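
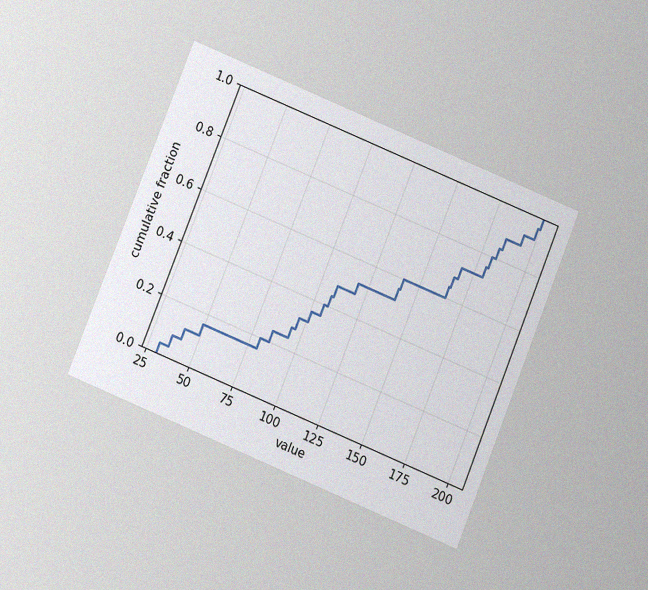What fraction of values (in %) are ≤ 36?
8%

The chart is tilted about 22° clockwise and viewed slightly from below, with some photo noise. At x=36 the ECDF step is at 8%.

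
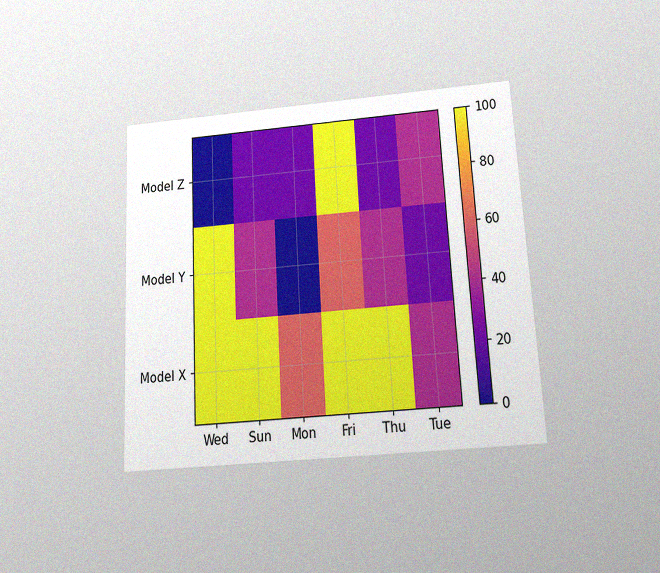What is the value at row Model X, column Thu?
100

The chart is tilted about 3° counter-clockwise and viewed slightly from below, with some photo noise. Matching cell (Model X, Thu) against the colorbar gives 100.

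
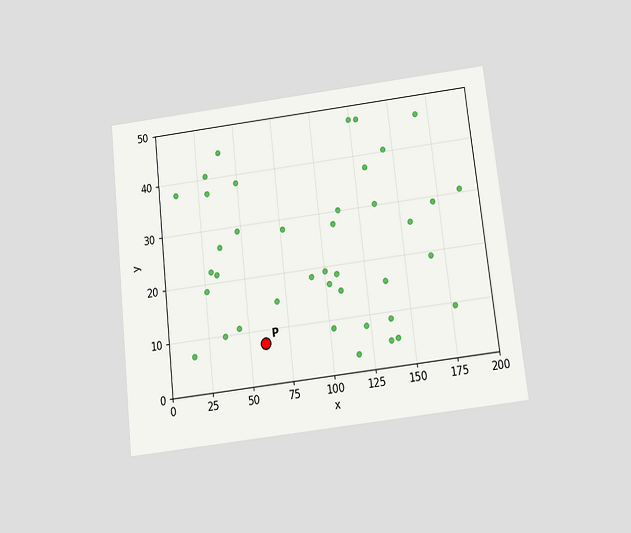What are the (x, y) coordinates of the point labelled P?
(60, 7.5)

The chart is tilted about 6° counter-clockwise and viewed slightly from below. Following the gridlines from P to each axis, P sits at (60, 7.5).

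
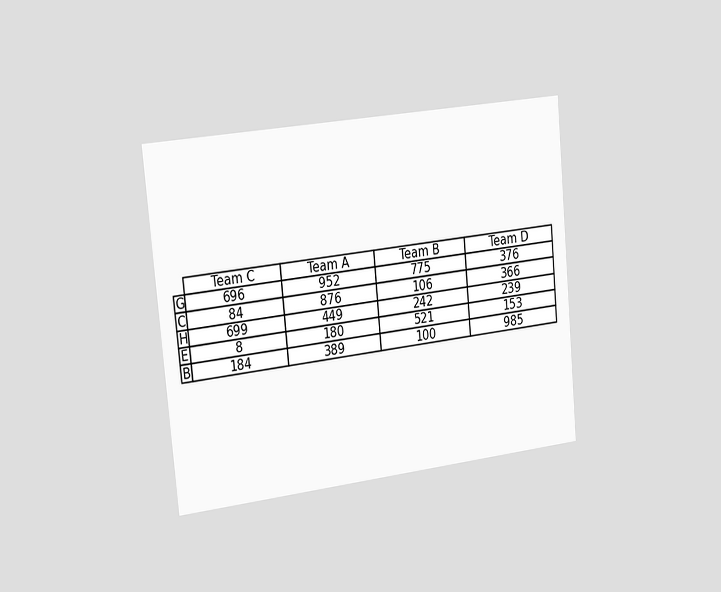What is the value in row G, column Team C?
696

The chart is tilted about 5° counter-clockwise and viewed slightly from the left. The (G, Team C) cell reads 696.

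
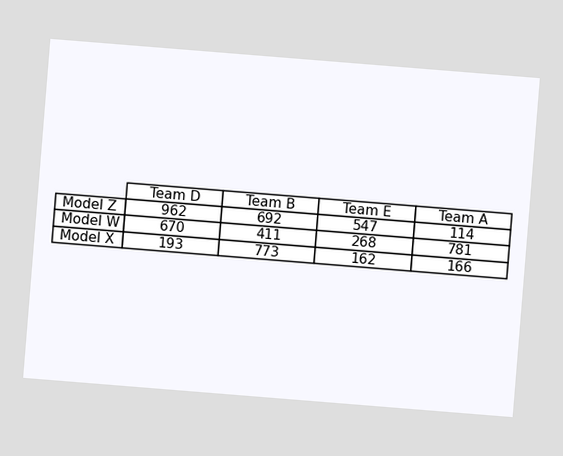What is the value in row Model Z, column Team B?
692

The chart is tilted about 5° clockwise. The (Model Z, Team B) cell reads 692.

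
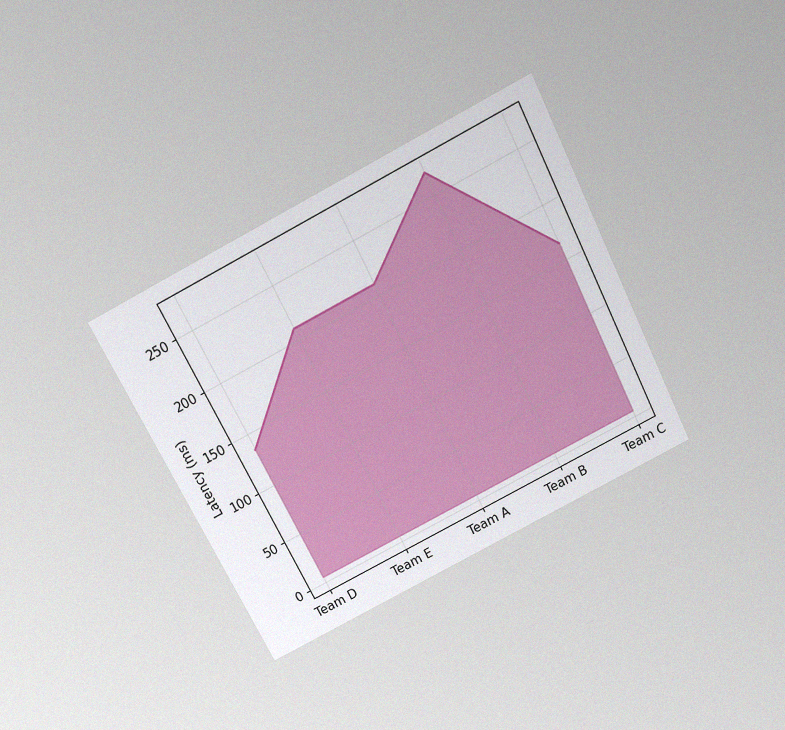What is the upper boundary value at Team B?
270ms

The chart is tilted about 27° counter-clockwise and viewed slightly from above, with some photo noise. At Team B the upper boundary is at 270ms.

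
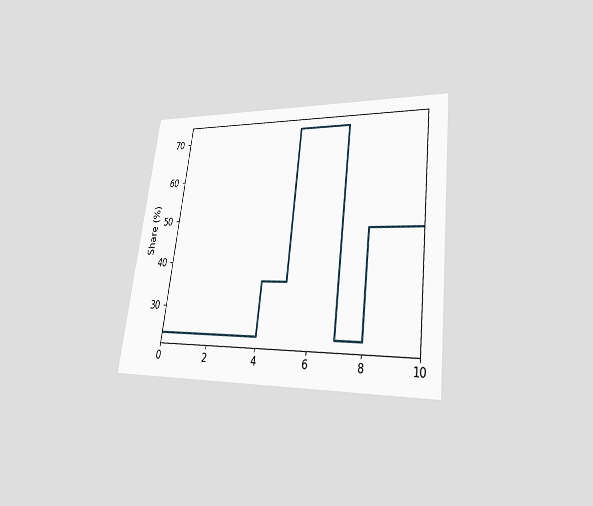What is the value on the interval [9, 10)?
48%

The chart is tilted about 7° clockwise and viewed at a slight angle. On [9, 10) the step sits at 48%.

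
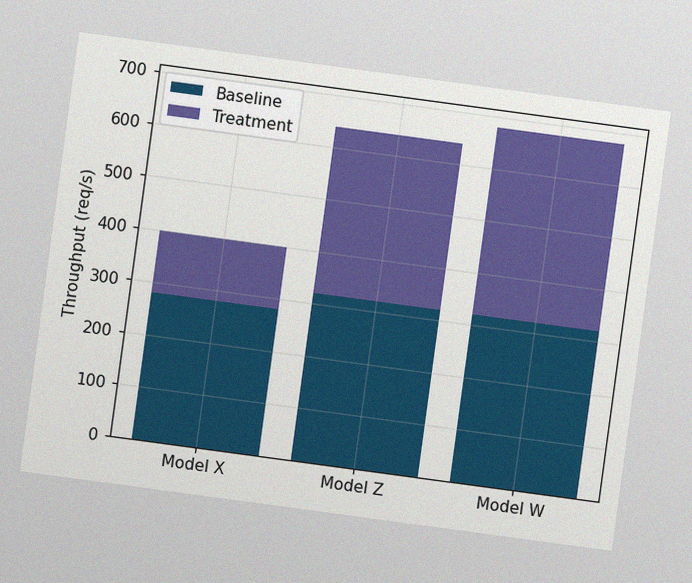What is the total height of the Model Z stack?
The chart is tilted about 8° clockwise, with some photo noise. The Model Z stack's top reaches 640req/s on the y-axis.

640req/s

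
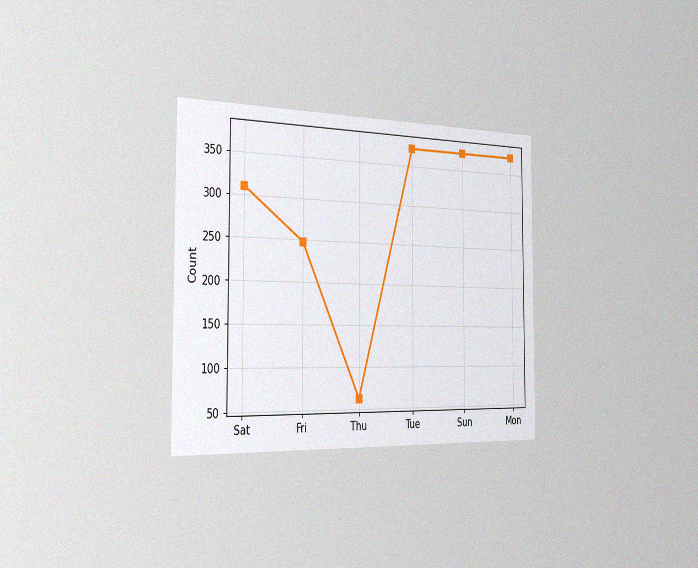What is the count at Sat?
The chart is viewed slightly from the left, with some photo noise. At Sat, the line is at 310.

310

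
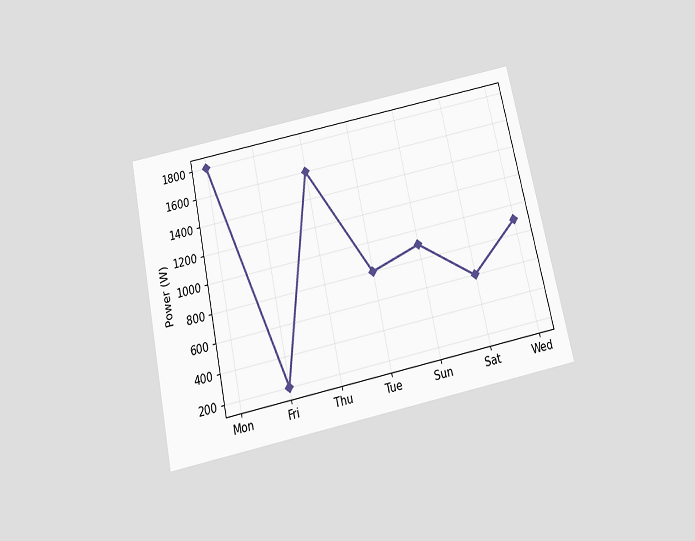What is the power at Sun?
The chart is tilted about 12° counter-clockwise and viewed slightly from below. At Sun, the line is at 900W.

900W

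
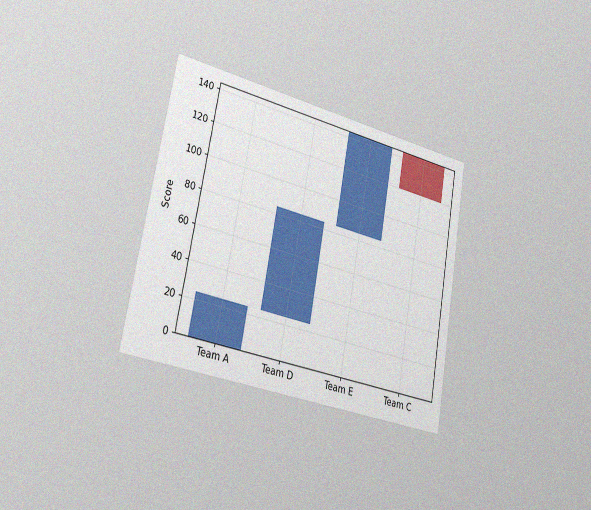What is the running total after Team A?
The chart is tilted about 10° clockwise and viewed slightly from the left, with some photo noise. After Team A the running total reaches 24.

24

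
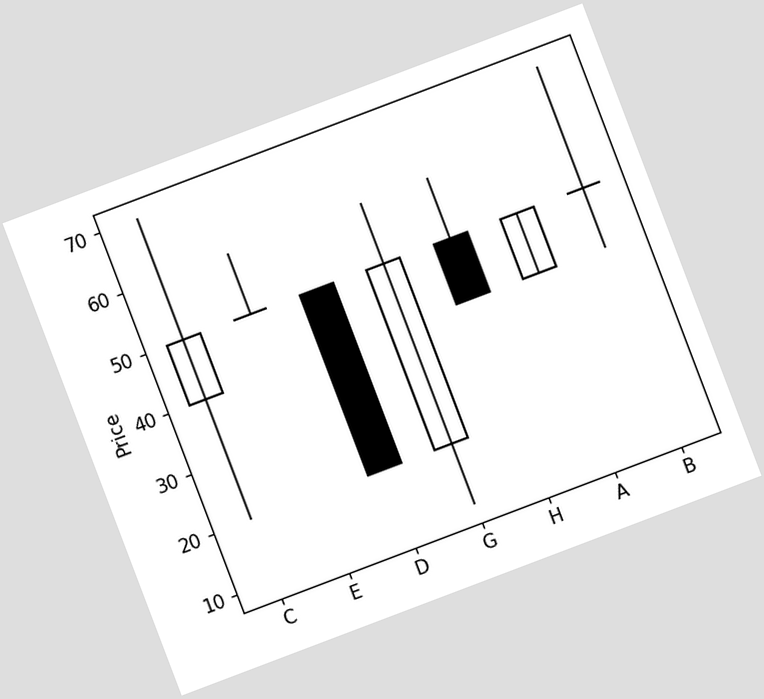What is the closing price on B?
The chart is tilted about 21° counter-clockwise. The B candle closes at 50.

50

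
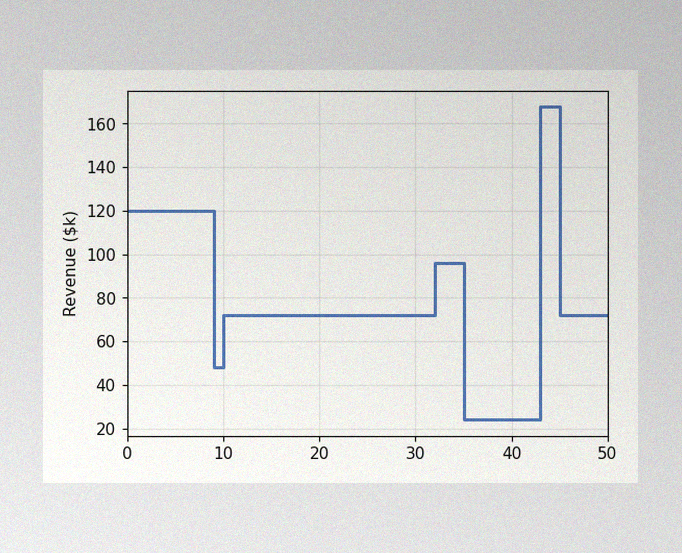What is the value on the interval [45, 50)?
$72k

The image has some photo noise and uneven lighting. On [45, 50) the step sits at $72k.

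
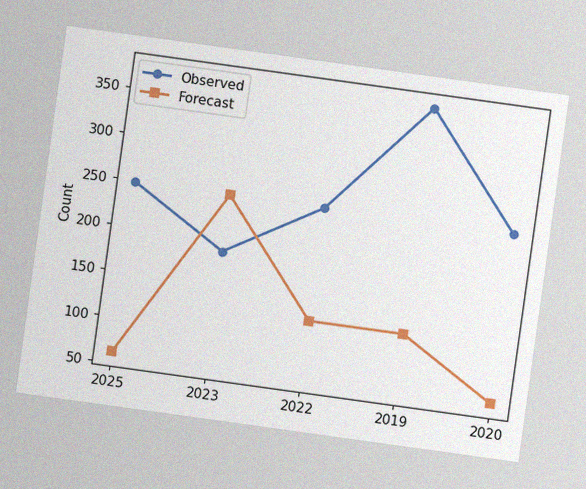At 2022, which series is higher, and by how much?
The chart is tilted about 8° clockwise, with some photo noise. At 2022, Observed sits above the other line by 124.

Observed, by 124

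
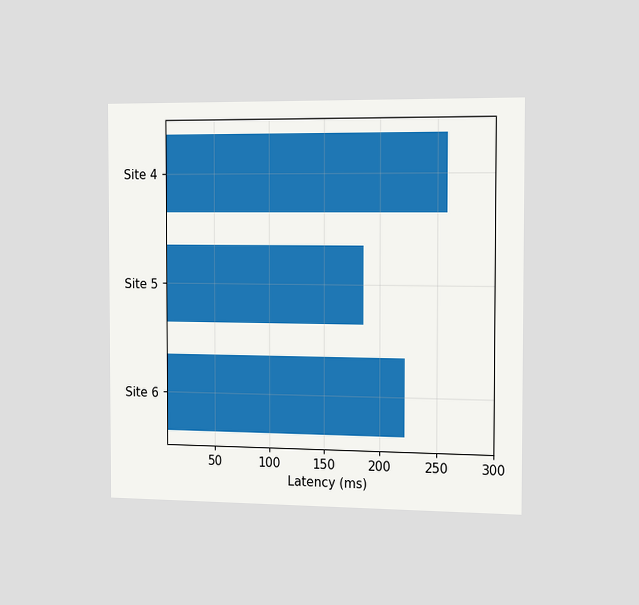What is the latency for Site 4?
The chart is viewed slightly from the right. Reading along the chart's x-axis, the Site 4 bar reaches 259ms.

259ms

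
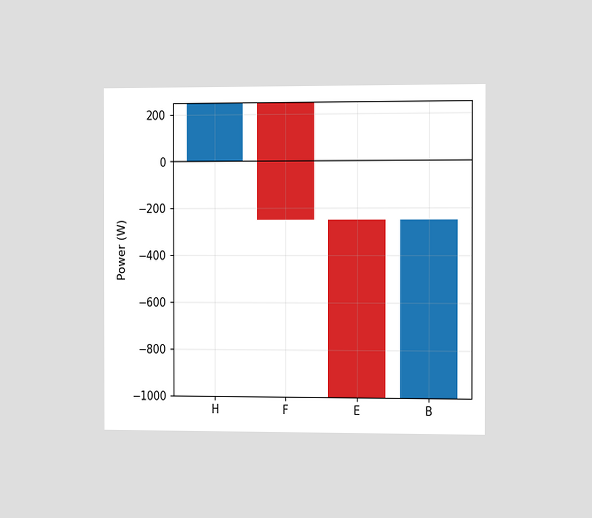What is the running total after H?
The chart is viewed slightly from the right. After H the running total reaches 250W.

250W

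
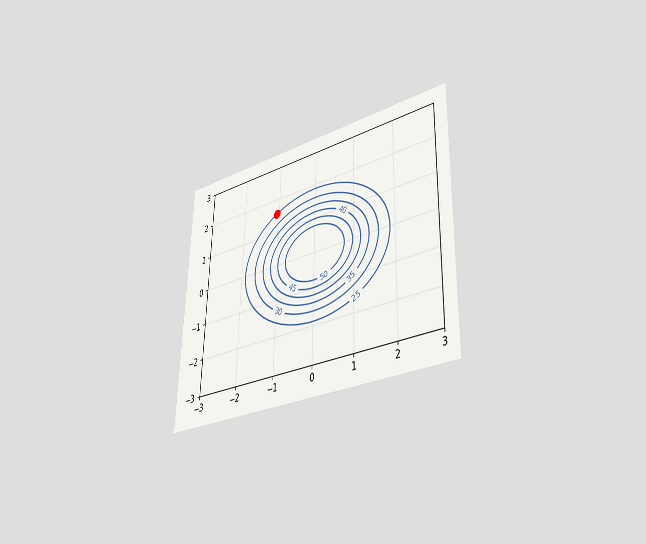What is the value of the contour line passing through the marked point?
25

The chart is viewed at a slight angle. The marked point sits on the contour labelled 25.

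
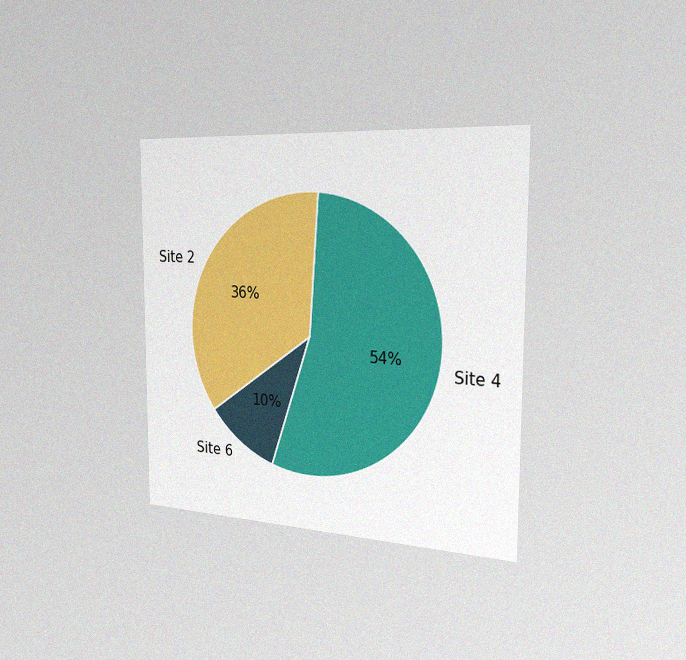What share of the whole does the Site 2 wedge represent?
The chart is viewed slightly from the right, with some photo noise. The Site 2 slice takes up 36% of the pie.

36%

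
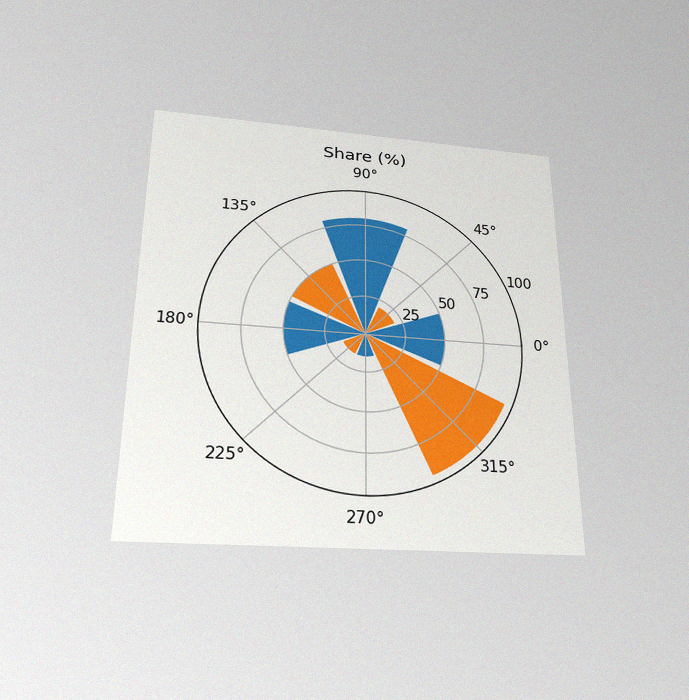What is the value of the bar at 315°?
95%

The chart is viewed slightly from below, with some photo noise. The bar at 315° reaches 95% on the radial axis.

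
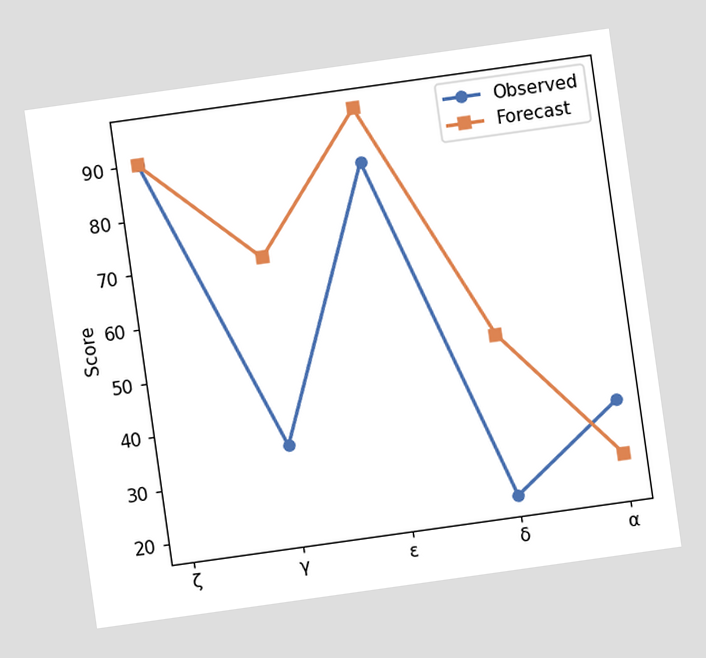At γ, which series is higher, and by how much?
Forecast, by 35

The chart is tilted about 8° counter-clockwise. At γ, Forecast sits above the other line by 35.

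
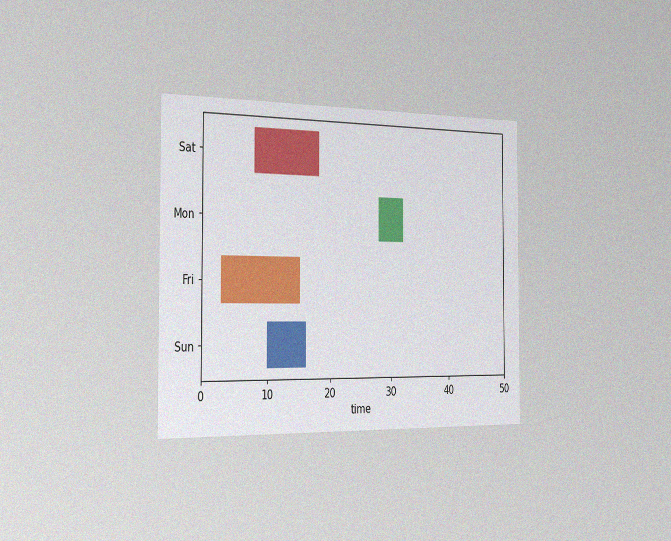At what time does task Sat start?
8

The chart is viewed slightly from the left, with some photo noise. The Sat bar begins at t=8.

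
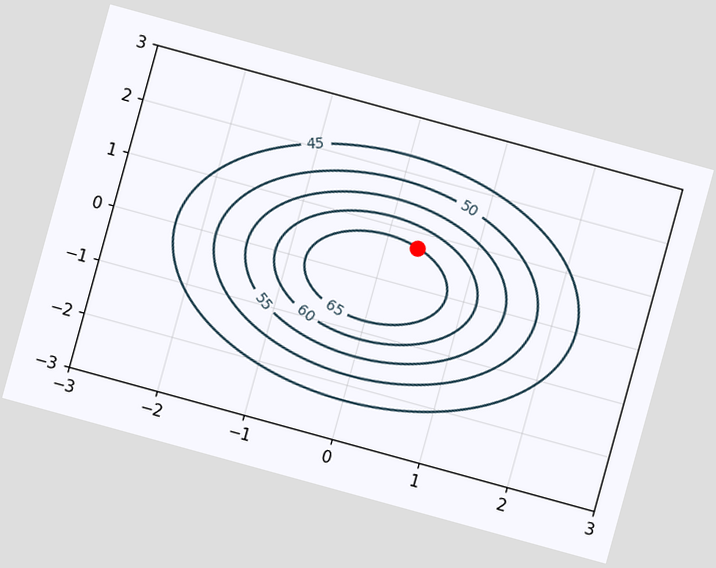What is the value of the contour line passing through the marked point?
65

The chart is tilted about 15° clockwise. The marked point sits on the contour labelled 65.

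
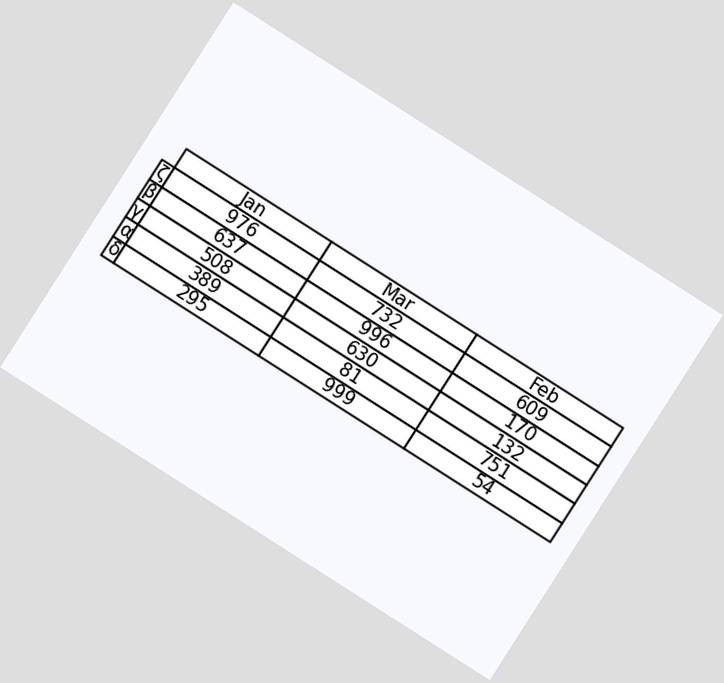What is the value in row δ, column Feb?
The chart is tilted about 33° clockwise. The (δ, Feb) cell reads 54.

54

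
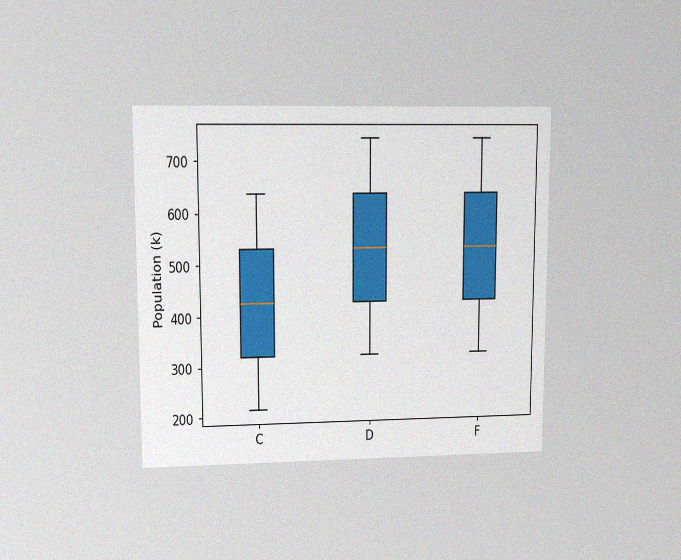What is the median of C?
The chart is viewed at a slight angle, with some photo noise. The median line in the C box sits at 424k.

424k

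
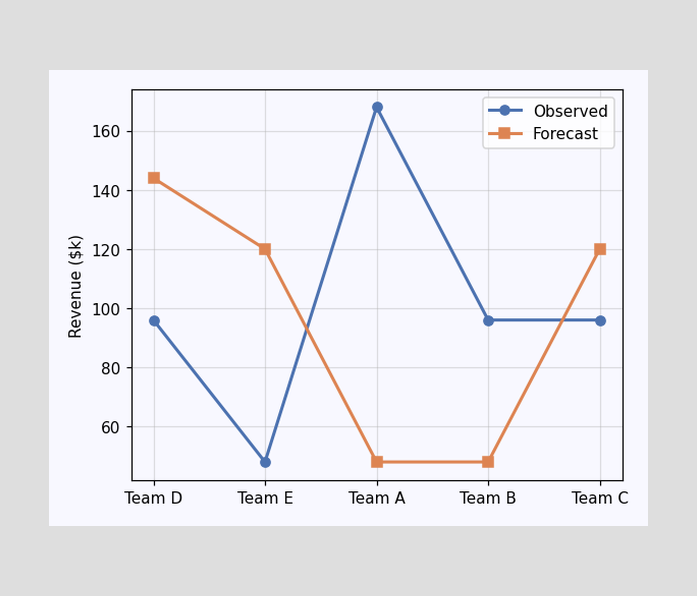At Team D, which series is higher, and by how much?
At Team D, Forecast sits above the other line by $48k.

Forecast, by $48k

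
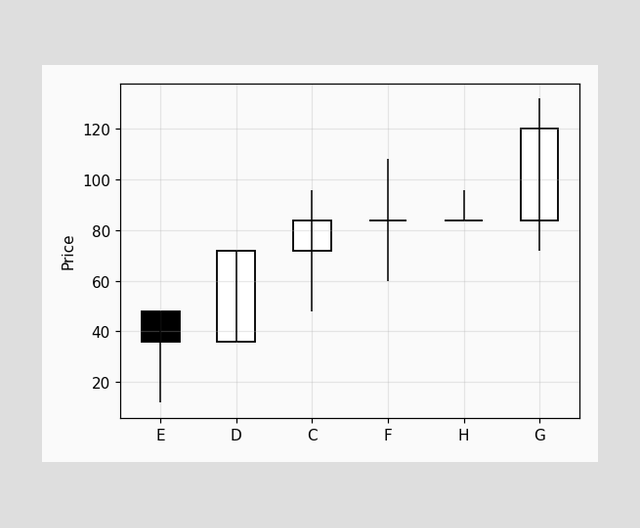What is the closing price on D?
72

The D candle closes at 72.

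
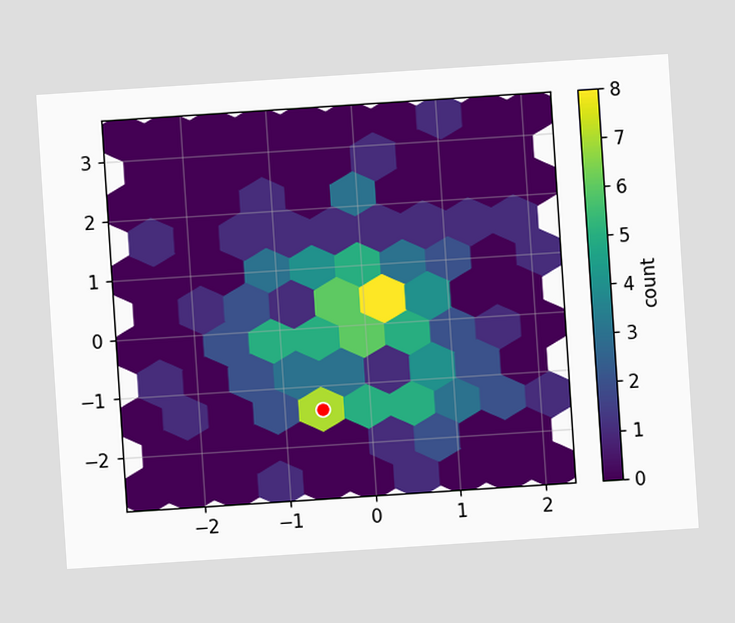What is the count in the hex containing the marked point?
7

The chart is tilted about 4° counter-clockwise. The marked hex reads 7 on the colorbar.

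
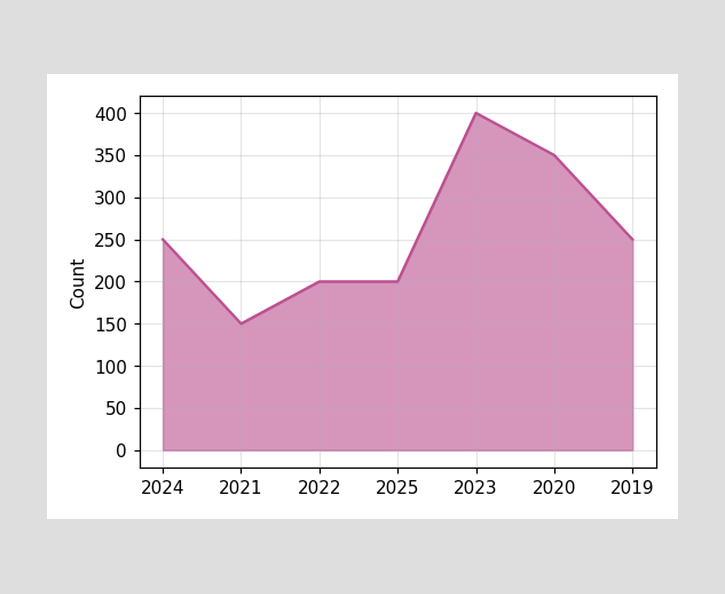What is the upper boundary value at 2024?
At 2024 the upper boundary is at 250.

250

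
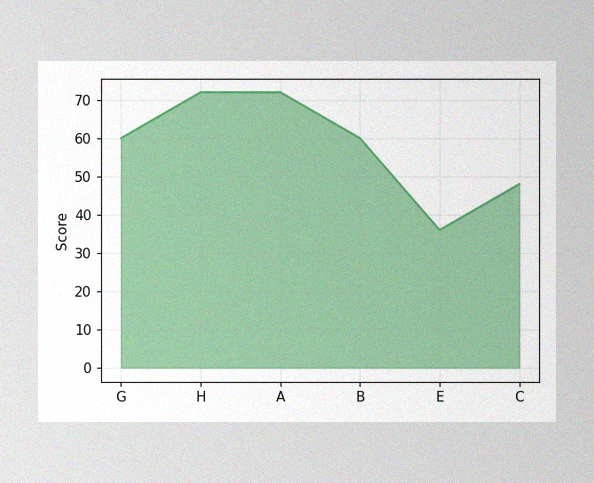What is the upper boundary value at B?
The image has some photo noise and uneven lighting. At B the upper boundary is at 60.

60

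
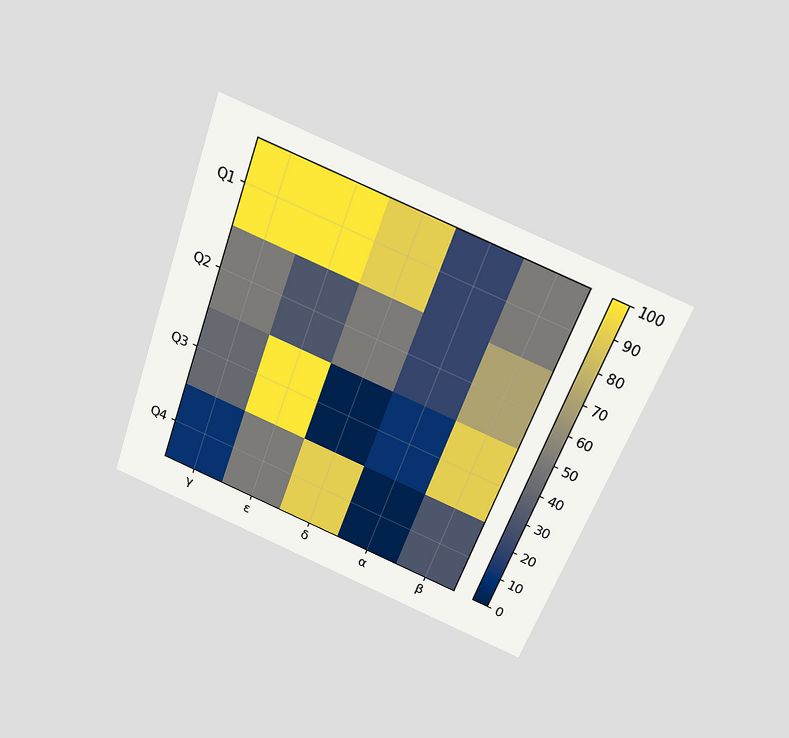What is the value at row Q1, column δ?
The chart is tilted about 20° clockwise and viewed slightly from above. Matching cell (Q1, δ) against the colorbar gives 90.

90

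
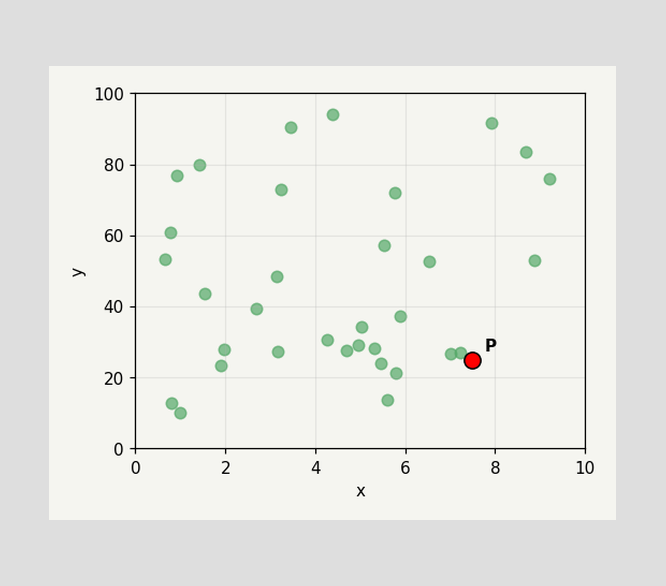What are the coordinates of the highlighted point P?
Following the gridlines from P to each axis, P sits at (7.5, 25).

(7.5, 25)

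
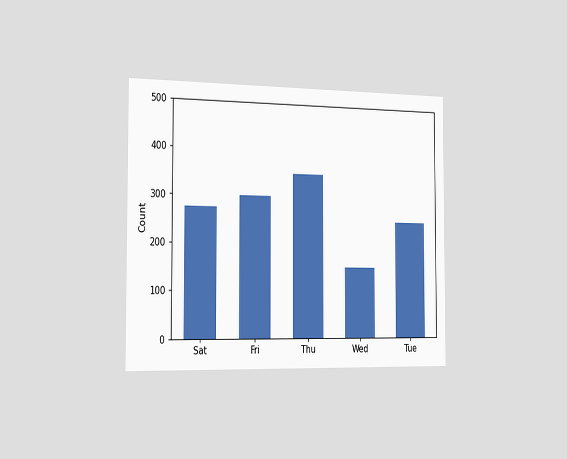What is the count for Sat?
275

The chart is viewed slightly from the left. Reading along the chart's y-axis, the Sat bar reaches 275.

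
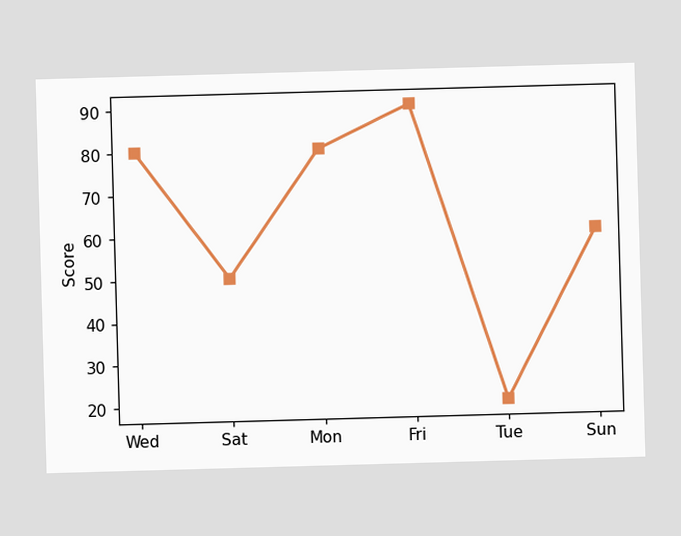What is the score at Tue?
At Tue, the line is at 20.

20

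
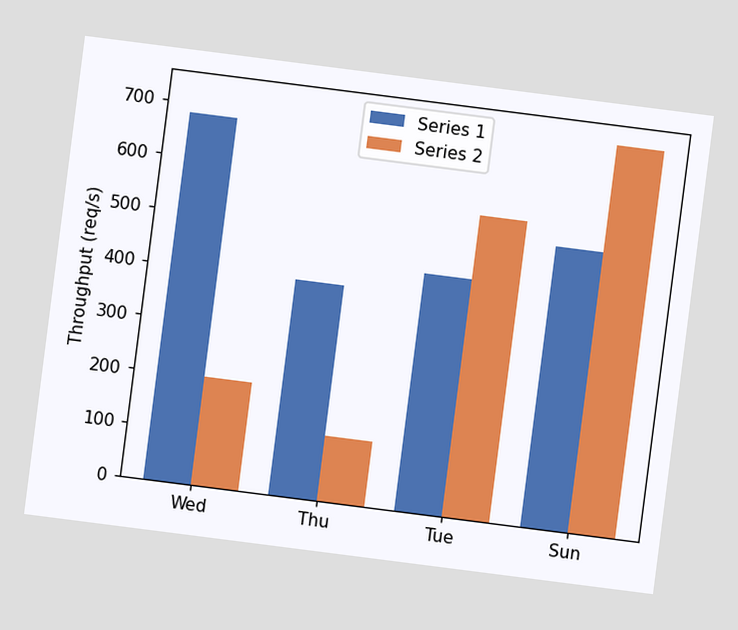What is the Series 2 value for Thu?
The chart is tilted about 7° clockwise. The Series 2 bar at Thu reaches 120req/s on the y-axis.

120req/s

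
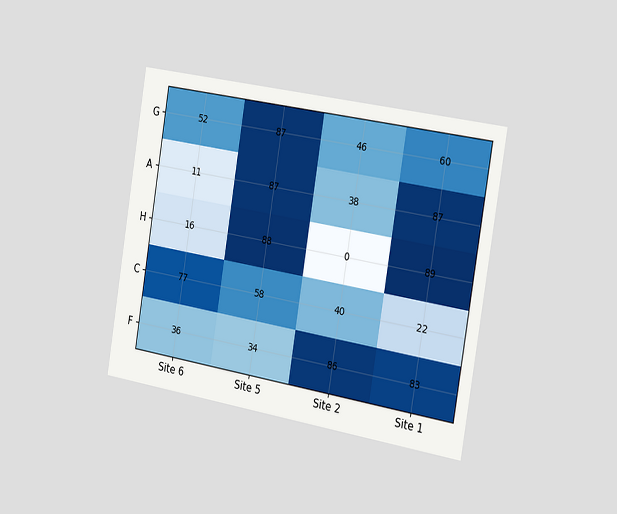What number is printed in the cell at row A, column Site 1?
87

The chart is tilted about 9° clockwise and viewed slightly from the right. The (A, Site 1) cell reads 87.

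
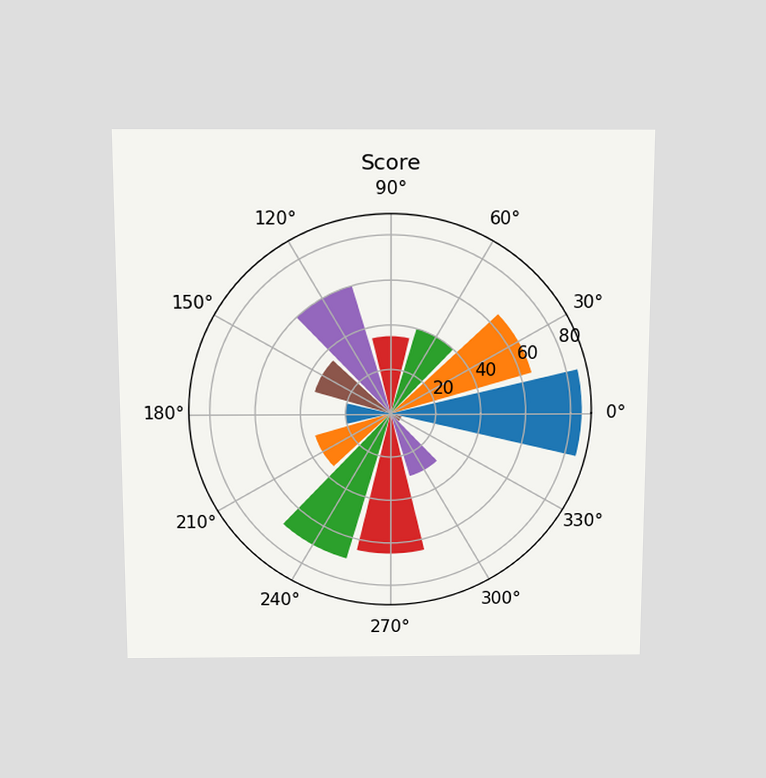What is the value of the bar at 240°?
The chart is viewed slightly from above. The bar at 240° reaches 70 on the radial axis.

70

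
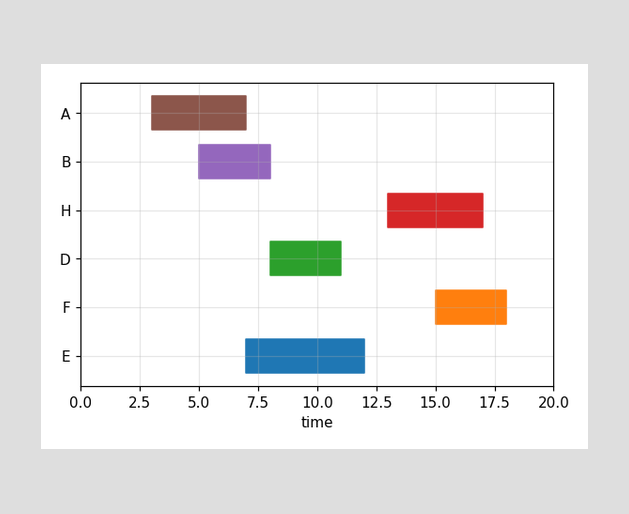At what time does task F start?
15

The F bar begins at t=15.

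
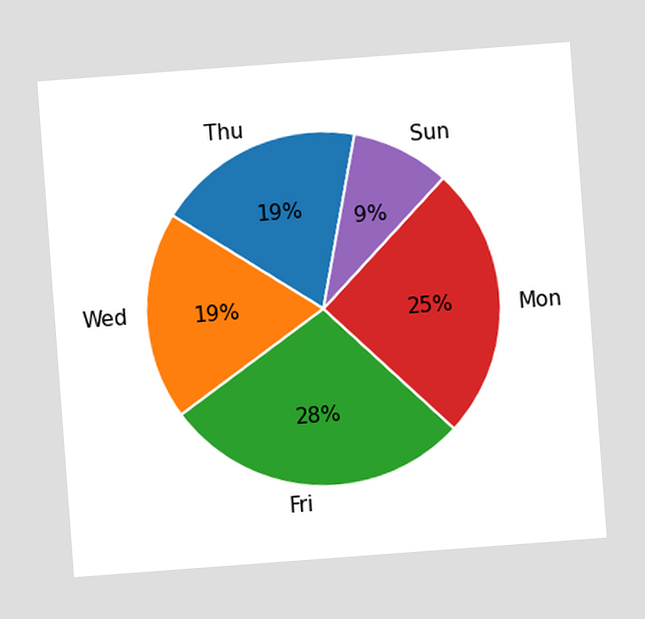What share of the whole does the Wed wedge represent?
19%

The chart is tilted about 4° counter-clockwise. The Wed slice takes up 19% of the pie.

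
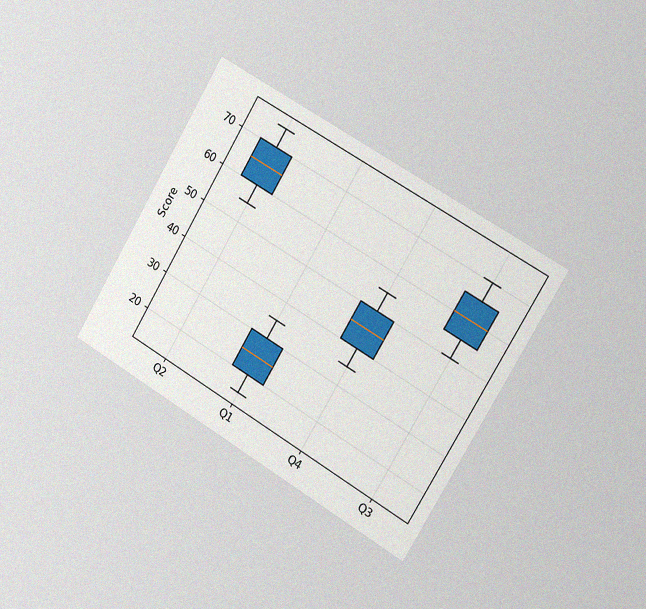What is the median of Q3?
The chart is tilted about 31° clockwise and viewed slightly from the right, with some photo noise. The median line in the Q3 box sits at 60.

60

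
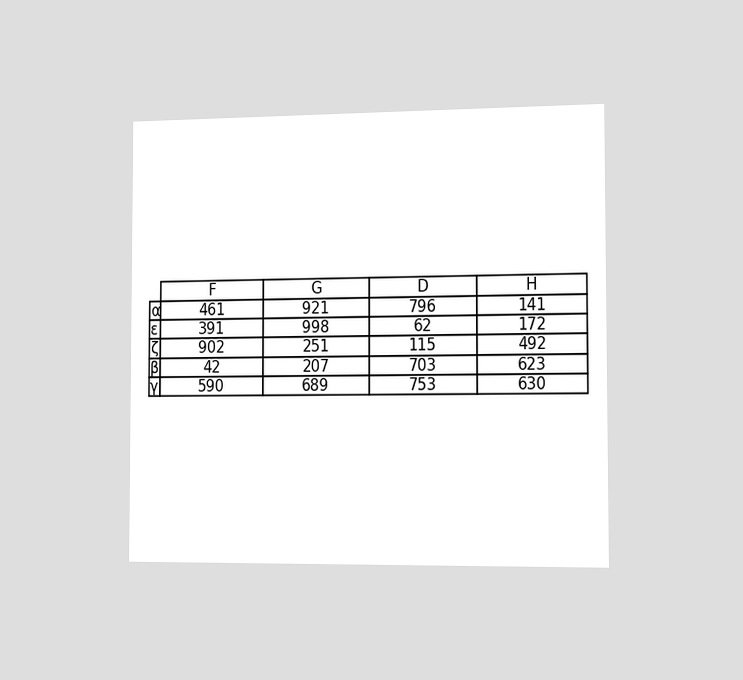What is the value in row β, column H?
The chart is viewed slightly from the right. The (β, H) cell reads 623.

623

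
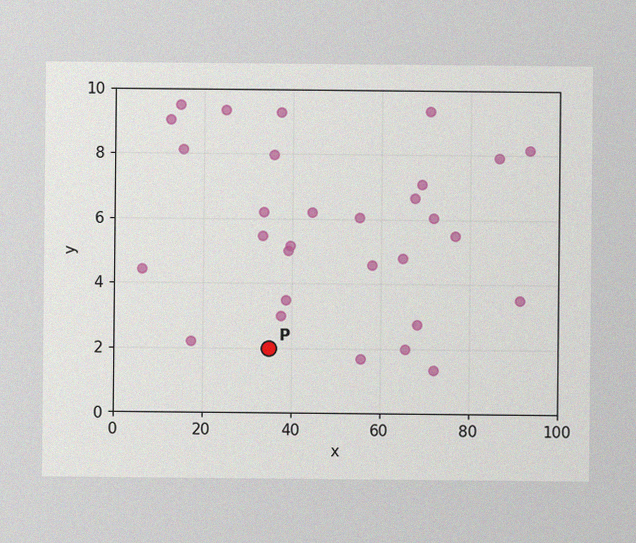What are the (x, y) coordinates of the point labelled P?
(35, 2)

The image has some photo noise and uneven lighting. Following the gridlines from P to each axis, P sits at (35, 2).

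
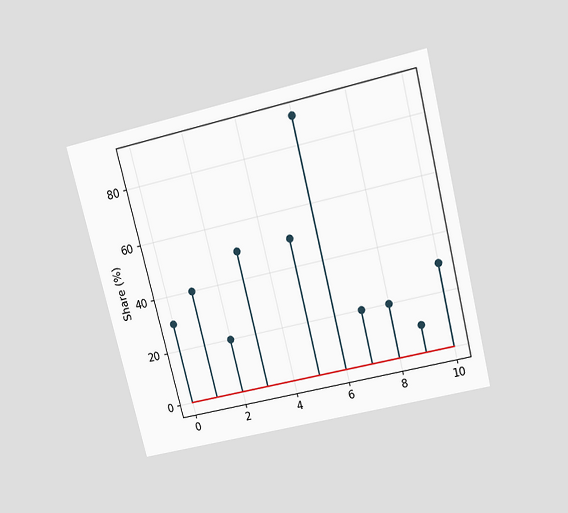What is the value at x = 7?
The chart is tilted about 14° counter-clockwise and viewed slightly from above. The stem at x=7 reaches 20%.

20%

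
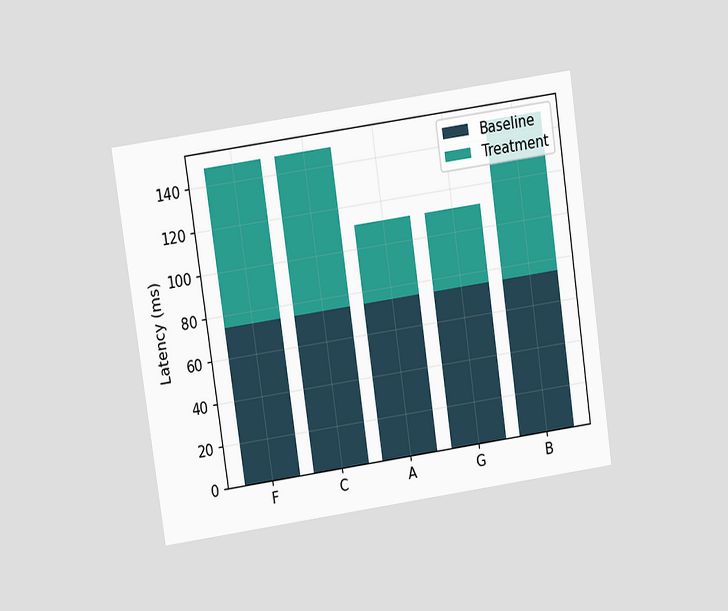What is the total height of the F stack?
The chart is tilted about 8° counter-clockwise and viewed at a slight angle. The F stack's top reaches 148ms on the y-axis.

148ms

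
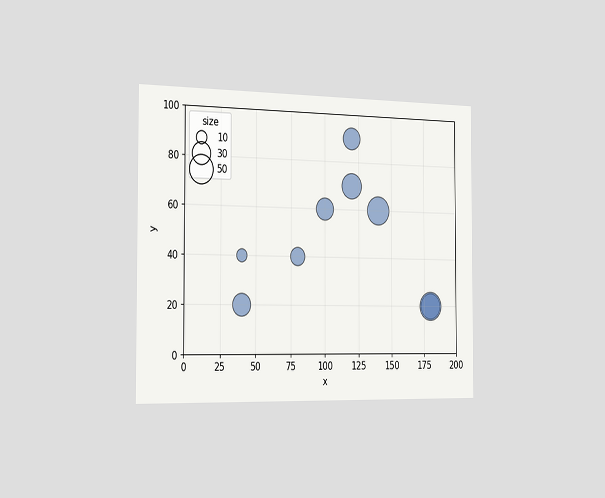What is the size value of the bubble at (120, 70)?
The chart is viewed slightly from the left. Matching the bubble at (120, 70) against the size legend gives 40.

40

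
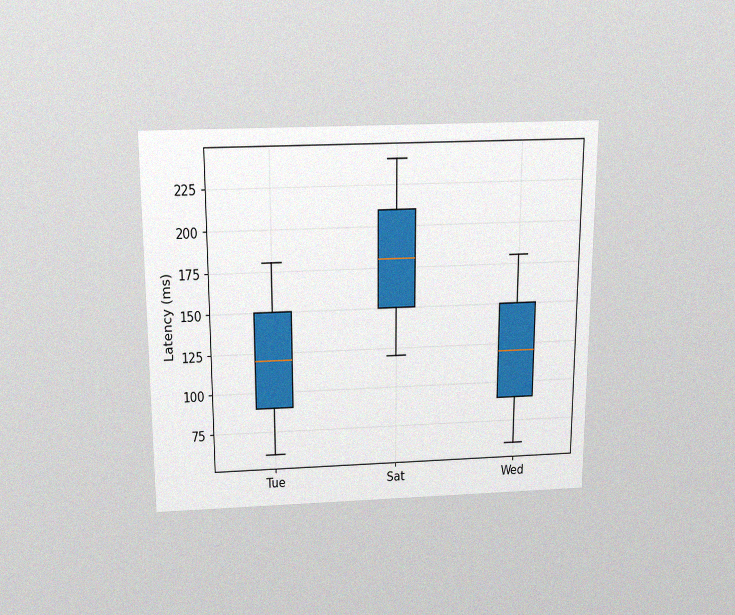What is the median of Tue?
The chart is viewed slightly from above, with some photo noise. The median line in the Tue box sits at 120ms.

120ms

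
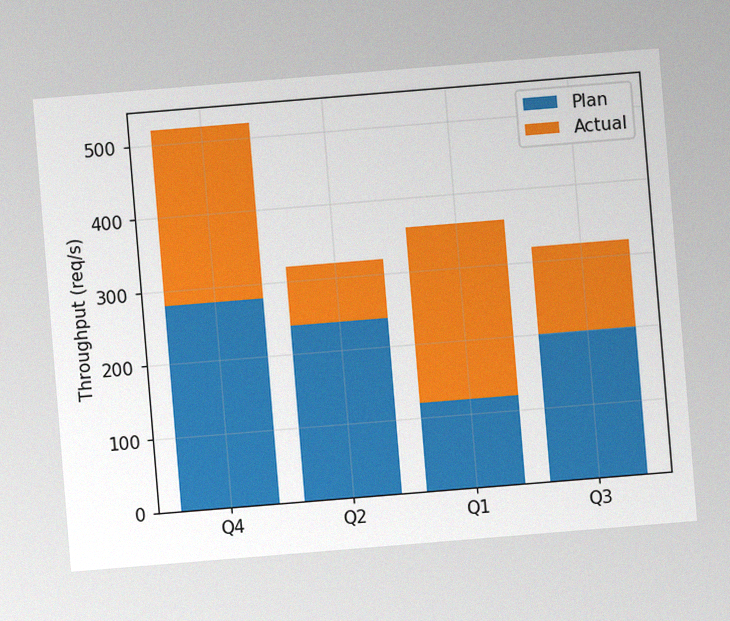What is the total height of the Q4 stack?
520req/s

The chart is tilted about 5° counter-clockwise, with some photo noise. The Q4 stack's top reaches 520req/s on the y-axis.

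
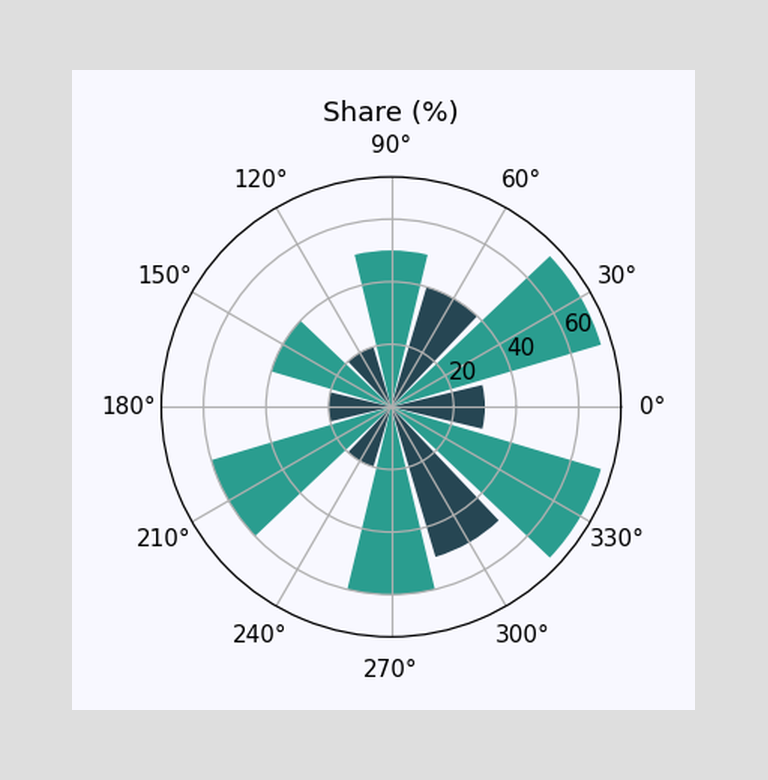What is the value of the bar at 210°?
60%

The bar at 210° reaches 60% on the radial axis.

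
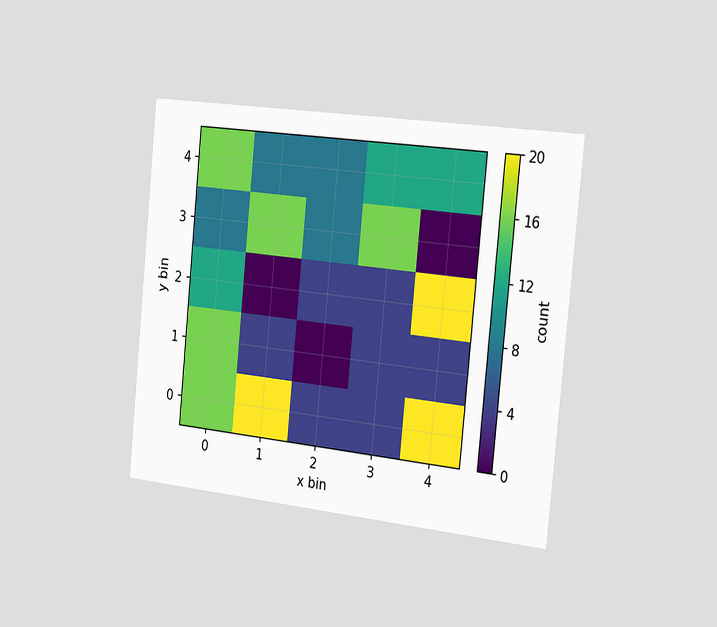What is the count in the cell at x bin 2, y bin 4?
8

The chart is tilted about 6° clockwise and viewed slightly from the right. Matching the cell (2, 4) against the colorbar gives 8.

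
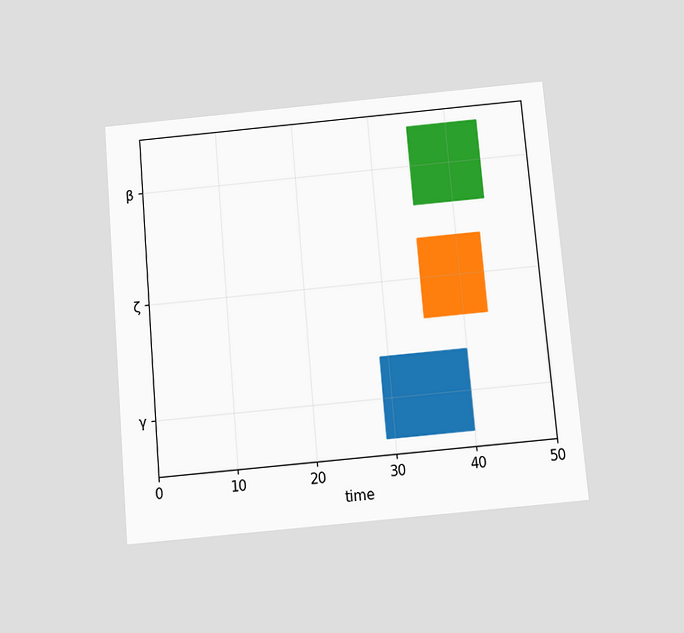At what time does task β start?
35

The chart is tilted about 5° counter-clockwise and viewed slightly from below. The β bar begins at t=35.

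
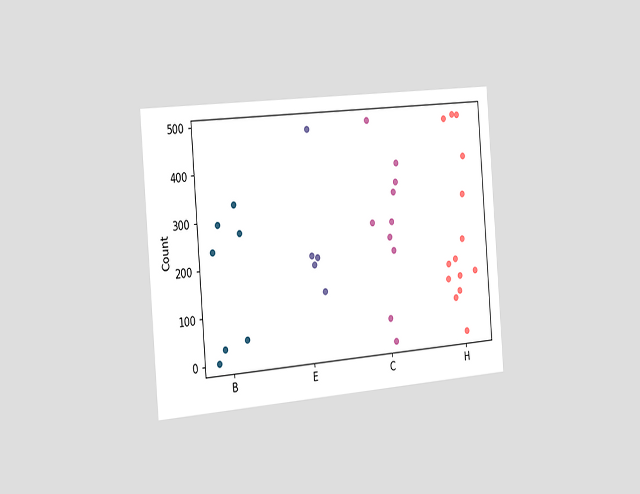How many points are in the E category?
The chart is tilted about 5° counter-clockwise and viewed slightly from the left. Counting the markers in the E column gives 5.

5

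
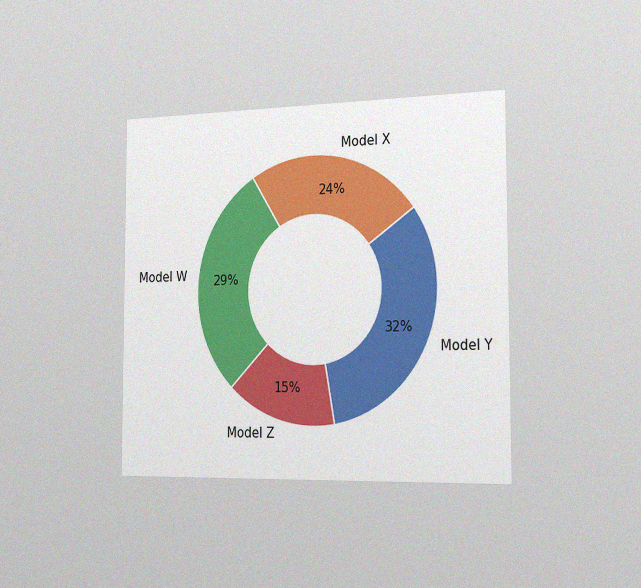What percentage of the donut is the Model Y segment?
32%

The chart is viewed slightly from the right, with some photo noise. The Model Y segment takes up 32% of the ring.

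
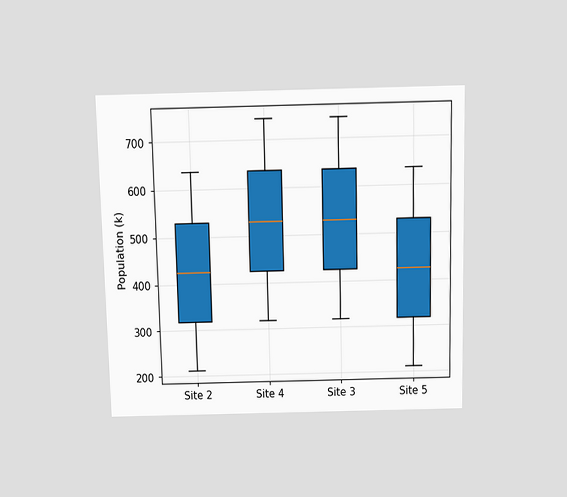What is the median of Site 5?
The chart is viewed slightly from above. The median line in the Site 5 box sits at 424k.

424k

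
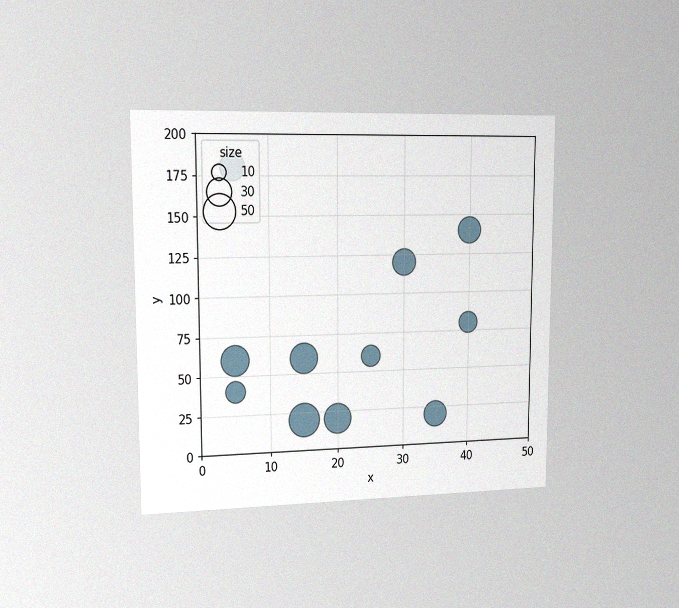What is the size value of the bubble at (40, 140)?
30

The chart is viewed slightly from the left, with some photo noise. Matching the bubble at (40, 140) against the size legend gives 30.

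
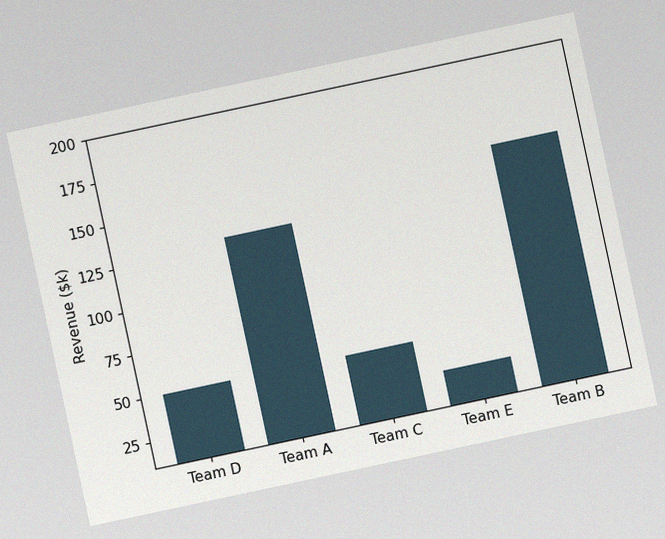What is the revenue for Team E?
$30k

The chart is tilted about 12° counter-clockwise, with some photo noise. Reading along the chart's y-axis, the Team E bar reaches $30k.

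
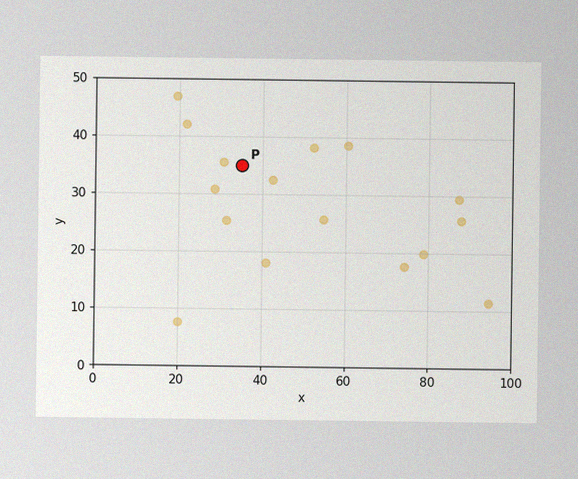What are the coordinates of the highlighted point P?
(35, 35)

The image has some photo noise and uneven lighting. Following the gridlines from P to each axis, P sits at (35, 35).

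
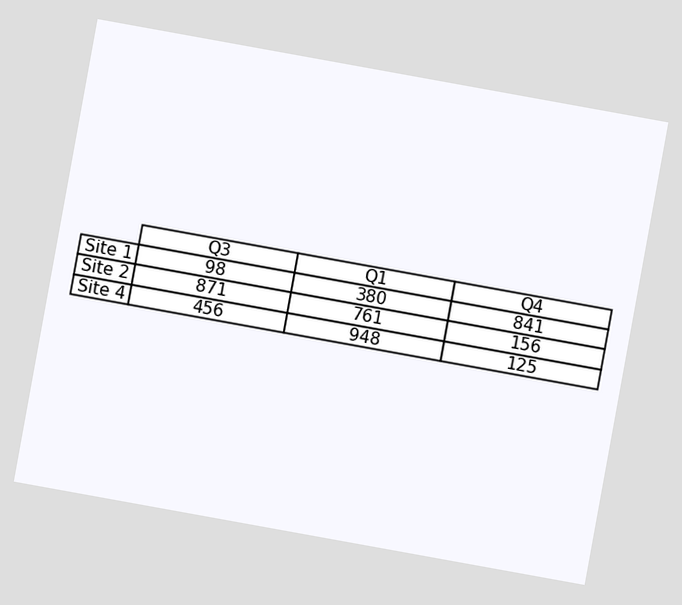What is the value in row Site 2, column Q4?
156

The chart is tilted about 10° clockwise. The (Site 2, Q4) cell reads 156.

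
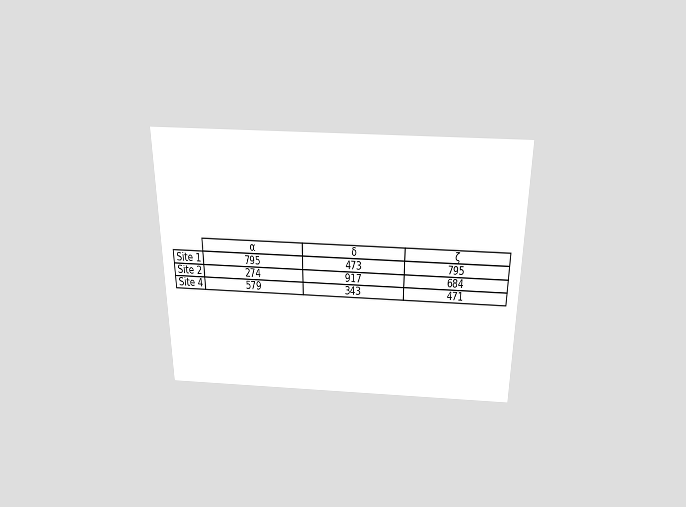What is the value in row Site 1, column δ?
The chart is viewed slightly from above. The (Site 1, δ) cell reads 473.

473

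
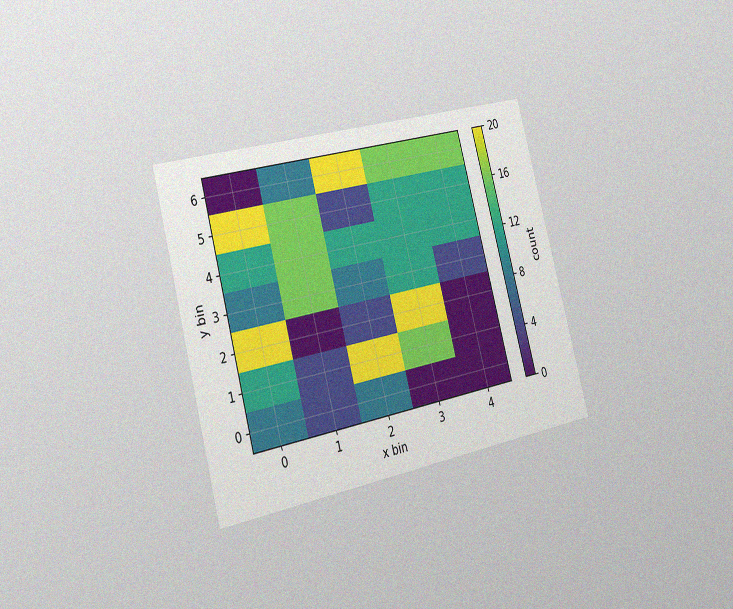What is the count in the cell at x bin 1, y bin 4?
16

The chart is tilted about 15° counter-clockwise and viewed slightly from the left, with some photo noise. Matching the cell (1, 4) against the colorbar gives 16.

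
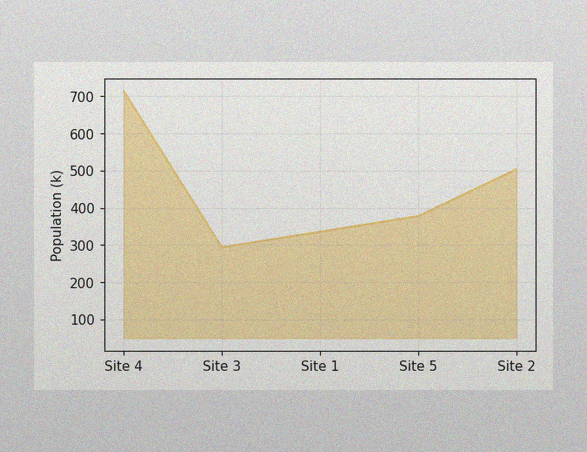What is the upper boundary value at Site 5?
The image has some photo noise and uneven lighting. At Site 5 the upper boundary is at 378k.

378k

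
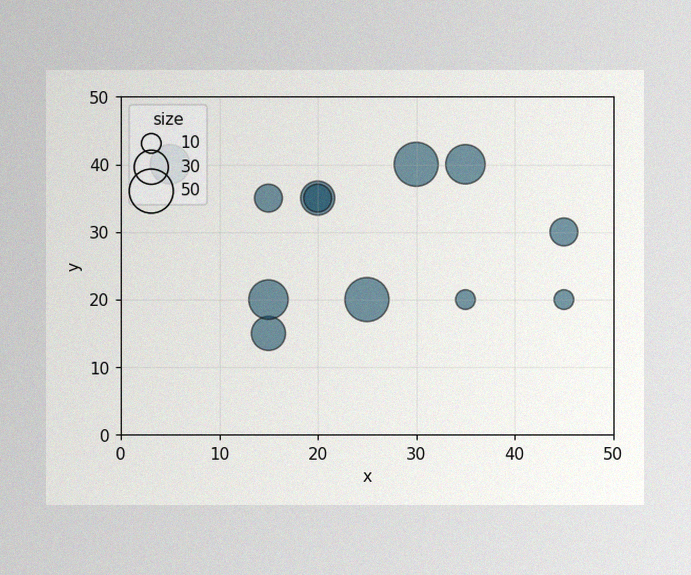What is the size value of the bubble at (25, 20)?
50

The image has some photo noise and uneven lighting. Matching the bubble at (25, 20) against the size legend gives 50.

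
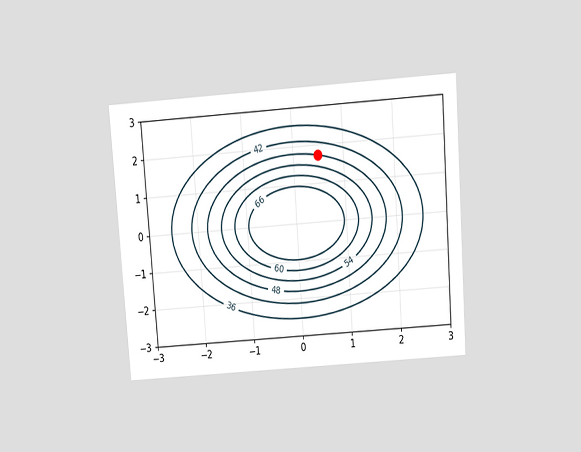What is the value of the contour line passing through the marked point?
The chart is tilted about 4° counter-clockwise and viewed slightly from above. The marked point sits on the contour labelled 48.

48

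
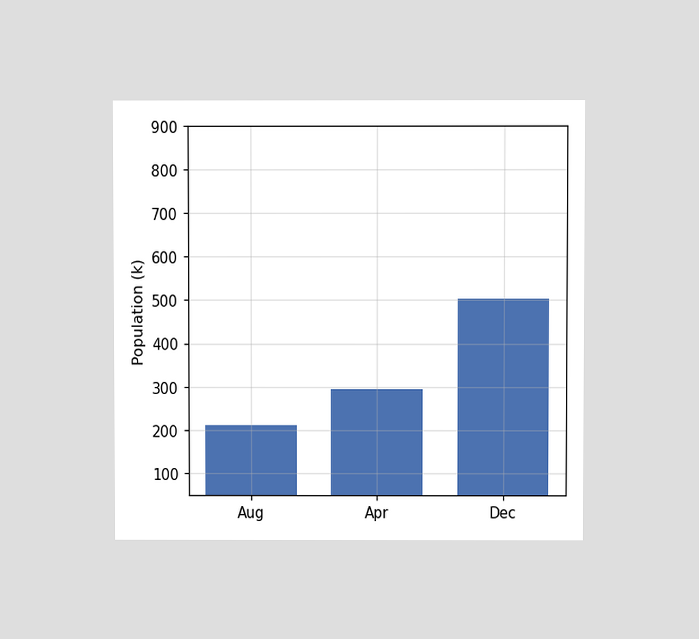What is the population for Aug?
210k

The chart is viewed at a slight angle. Reading along the chart's y-axis, the Aug bar reaches 210k.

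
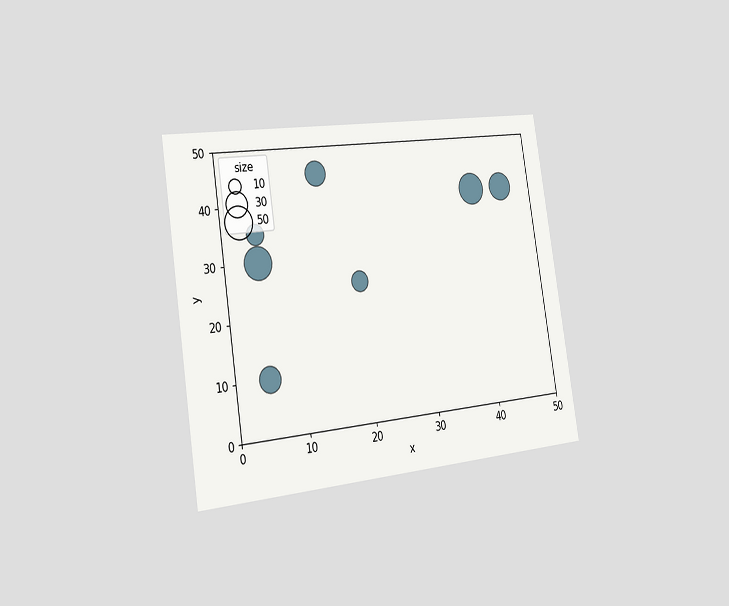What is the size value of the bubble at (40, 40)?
50

The chart is tilted about 9° counter-clockwise and viewed slightly from the left. Matching the bubble at (40, 40) against the size legend gives 50.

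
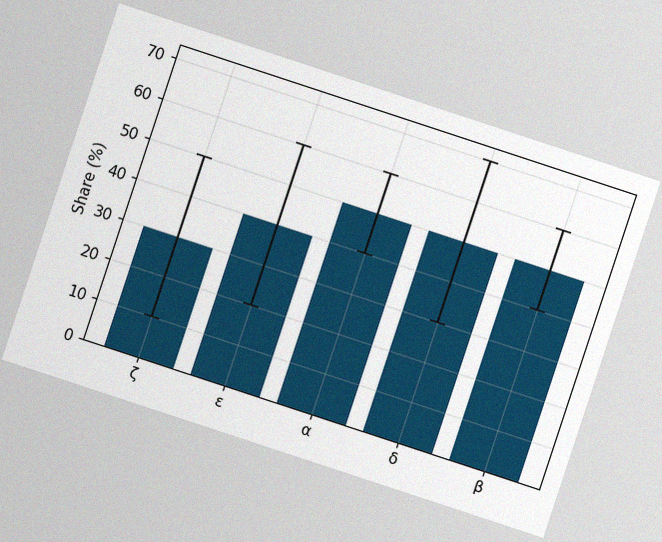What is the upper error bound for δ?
70%

The chart is tilted about 18° clockwise, with some photo noise. The δ bar's upper whisker reaches 70%.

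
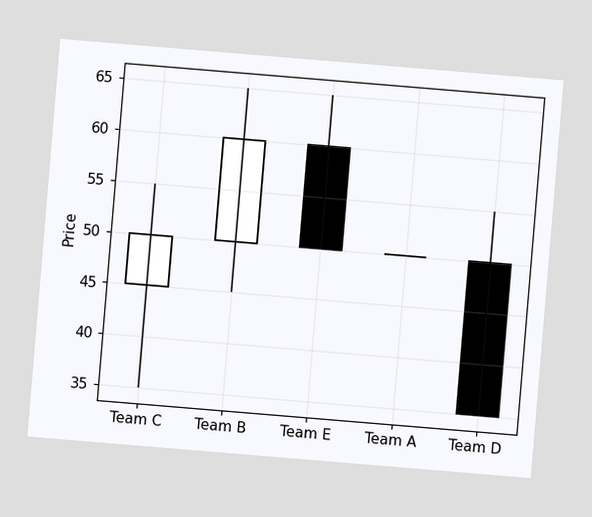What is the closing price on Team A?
The chart is tilted about 5° clockwise. The Team A candle closes at 50.

50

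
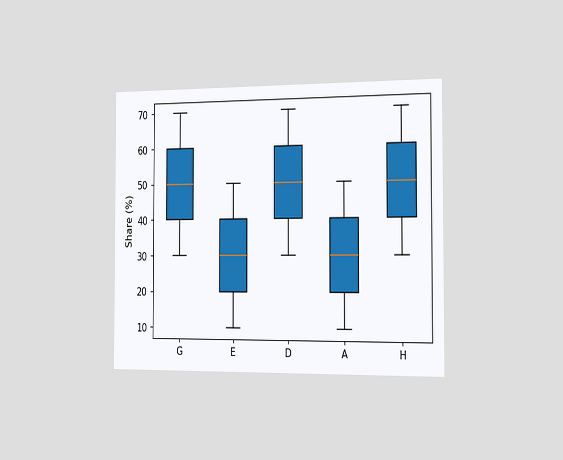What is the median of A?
The chart is viewed slightly from the right. The median line in the A box sits at 30%.

30%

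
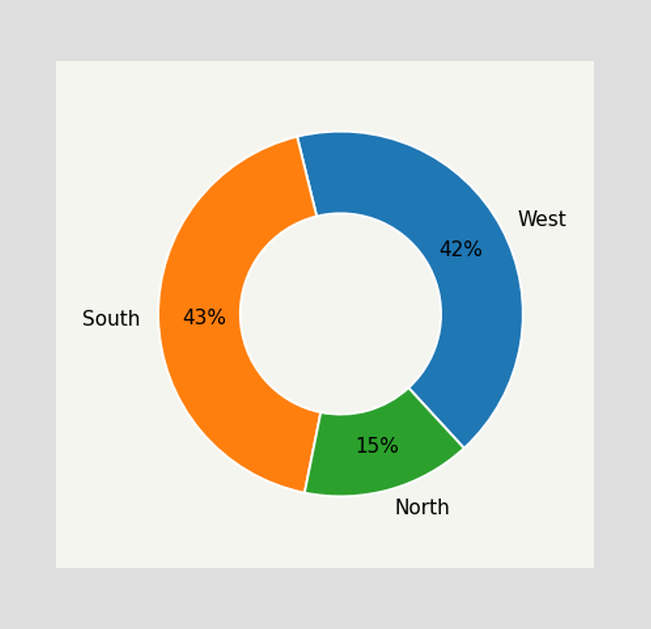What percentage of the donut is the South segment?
The South segment takes up 43% of the ring.

43%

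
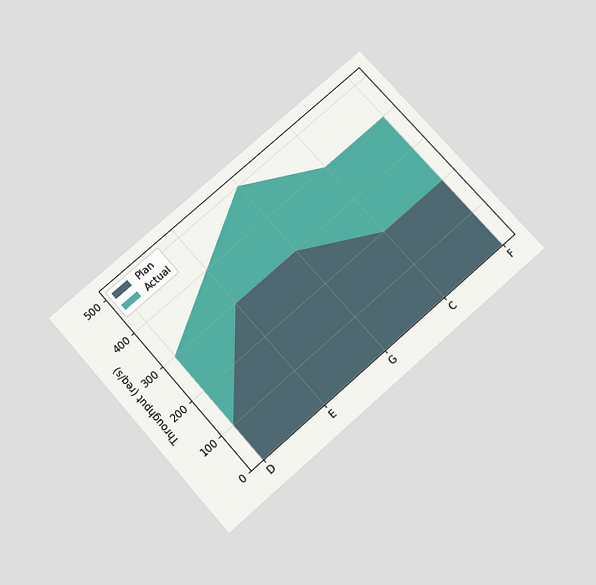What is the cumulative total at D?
The chart is tilted about 41° counter-clockwise and viewed slightly from below. The stacked total at D reaches 300req/s.

300req/s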